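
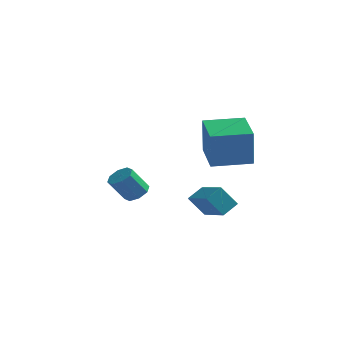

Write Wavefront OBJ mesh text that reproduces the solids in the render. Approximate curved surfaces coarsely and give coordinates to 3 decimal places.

v -1.588 3.824 -1.448
v -1.036 4.076 -1.043
v -1.7 3.508 0.214
v -2.252 3.256 -0.192
v -1.45 4.447 -1.094
v -2.114 3.879 0.162
v -1.945 4.453 -1.353
v -2.609 3.886 -0.096
v -2.231 4.091 -1.667
v -2.895 3.523 -0.411
v -2.14 3.572 -1.854
v -2.804 3.004 -0.597
v -1.726 3.201 -1.802
v -2.39 2.633 -0.546
v -1.231 3.194 -1.544
v -1.895 2.627 -0.287
v -0.945 3.557 -1.229
v -1.609 2.989 0.027
v 3.38 -0.183 0.361
v 3.823 0.573 0.864
v 2.064 0.996 -0.252
v 2.507 1.752 0.251
v 4.113 0.088 -0.691
v 4.556 0.844 -0.188
v 2.797 1.267 -1.304
v 3.24 2.023 -0.801
v 3.172 0.983 1.959
v 3.237 0.691 3.956
v 2.16 2.822 2.26
v 2.225 2.53 4.258
v 4.955 1.95 2.042
v 5.02 1.658 4.04
v 3.943 3.789 2.344
v 4.008 3.497 4.341
f 2 1 5
f 2 5 3
f 3 5 6
f 3 6 4
f 5 1 7
f 5 7 6
f 6 7 8
f 6 8 4
f 7 1 9
f 7 9 8
f 8 9 10
f 8 10 4
f 9 1 11
f 9 11 10
f 10 11 12
f 10 12 4
f 11 1 13
f 11 13 12
f 12 13 14
f 12 14 4
f 13 1 15
f 13 15 14
f 14 15 16
f 14 16 4
f 15 1 17
f 15 17 16
f 16 17 18
f 16 18 4
f 17 1 2
f 17 2 18
f 18 2 3
f 18 3 4
f 20 22 19
f 23 20 19
f 19 22 21
f 21 23 19
f 20 26 22
f 24 20 23
f 24 26 20
f 22 26 21
f 25 23 21
f 21 26 25
f 25 24 23
f 26 24 25
f 28 30 27
f 31 28 27
f 27 30 29
f 29 31 27
f 28 34 30
f 32 28 31
f 32 34 28
f 30 34 29
f 33 31 29
f 29 34 33
f 33 32 31
f 34 32 33



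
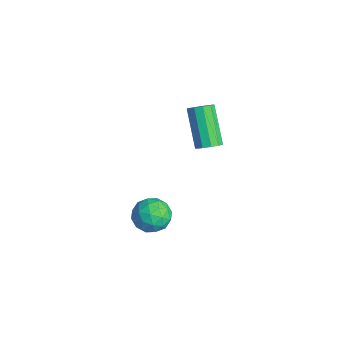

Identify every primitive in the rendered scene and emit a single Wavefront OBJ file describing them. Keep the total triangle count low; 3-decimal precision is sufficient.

v 1.638 -0.318 1.273
v 2.318 -0.103 1.698
v 1.942 -1.617 1.442
v 2.622 -1.402 1.867
v 1.87 -1.27 2.193
v 1.681 -0.468 2.089
v 2.579 -1.252 1.051
v 2.39 -0.45 0.947
v 2.899 -0.681 1.562
v 2.461 -0.692 2.267
v 1.799 -1.028 0.873
v 1.361 -1.039 1.578
v 1.951 -0.097 1.471
v 2.309 -1.623 1.669
v 1.866 -1.546 1.861
v 2.266 -1.419 2.111
v 1.577 -0.311 1.7
v 1.977 -0.185 1.95
v 1.713 -0.87 2.241
v 2.283 -1.535 1.19
v 2.683 -1.409 1.44
v 1.994 -0.301 1.029
v 2.394 -0.174 1.279
v 2.547 -0.85 0.899
v 2.693 -0.31 1.64
v 2.872 -1.073 1.74
v 2.846 -0.985 1.26
v 2.735 -0.514 1.199
v 2.435 -0.316 2.055
v 2.614 -1.079 2.155
v 2.172 -1.002 2.346
v 2.061 -0.53 2.285
v 2.777 -0.656 1.975
v 1.646 -0.641 0.985
v 1.825 -1.404 1.085
v 2.199 -1.19 0.855
v 2.088 -0.718 0.794
v 1.388 -0.647 1.4
v 1.567 -1.41 1.5
v 1.525 -1.206 1.941
v 1.414 -0.735 1.88
v 1.483 -1.064 1.165
v -1.999 3.064 0.913
v -1.57 2.996 1.297
v -2.872 3.107 2.771
v -3.301 3.176 2.387
v -1.609 3.347 1.236
v -2.911 3.458 2.71
v -1.797 3.59 1.052
v -3.099 3.701 2.526
v -2.062 3.633 0.814
v -3.364 3.744 2.289
v -2.303 3.458 0.615
v -3.605 3.569 2.089
v -2.428 3.133 0.529
v -3.73 3.244 2.003
v -2.389 2.782 0.59
v -3.691 2.893 2.064
v -2.201 2.539 0.774
v -3.503 2.65 2.248
v -1.936 2.496 1.011
v -3.238 2.607 2.486
v -1.695 2.671 1.211
v -2.997 2.782 2.685
f 1 38 17
f 38 12 41
f 17 41 6
f 38 41 17
f 1 17 13
f 17 6 18
f 13 18 2
f 17 18 13
f 1 13 22
f 13 2 23
f 22 23 8
f 13 23 22
f 1 22 34
f 22 8 37
f 34 37 11
f 22 37 34
f 1 34 38
f 34 11 42
f 38 42 12
f 34 42 38
f 2 18 29
f 18 6 32
f 29 32 10
f 18 32 29
f 6 41 19
f 41 12 40
f 19 40 5
f 41 40 19
f 12 42 39
f 42 11 35
f 39 35 3
f 42 35 39
f 11 37 36
f 37 8 24
f 36 24 7
f 37 24 36
f 8 23 28
f 23 2 25
f 28 25 9
f 23 25 28
f 4 30 16
f 30 10 31
f 16 31 5
f 30 31 16
f 4 16 14
f 16 5 15
f 14 15 3
f 16 15 14
f 4 14 21
f 14 3 20
f 21 20 7
f 14 20 21
f 4 21 26
f 21 7 27
f 26 27 9
f 21 27 26
f 4 26 30
f 26 9 33
f 30 33 10
f 26 33 30
f 5 31 19
f 31 10 32
f 19 32 6
f 31 32 19
f 3 15 39
f 15 5 40
f 39 40 12
f 15 40 39
f 7 20 36
f 20 3 35
f 36 35 11
f 20 35 36
f 9 27 28
f 27 7 24
f 28 24 8
f 27 24 28
f 10 33 29
f 33 9 25
f 29 25 2
f 33 25 29
f 44 43 47
f 44 47 45
f 45 47 48
f 45 48 46
f 47 43 49
f 47 49 48
f 48 49 50
f 48 50 46
f 49 43 51
f 49 51 50
f 50 51 52
f 50 52 46
f 51 43 53
f 51 53 52
f 52 53 54
f 52 54 46
f 53 43 55
f 53 55 54
f 54 55 56
f 54 56 46
f 55 43 57
f 55 57 56
f 56 57 58
f 56 58 46
f 57 43 59
f 57 59 58
f 58 59 60
f 58 60 46
f 59 43 61
f 59 61 60
f 60 61 62
f 60 62 46
f 61 43 63
f 61 63 62
f 62 63 64
f 62 64 46
f 63 43 44
f 63 44 64
f 64 44 45
f 64 45 46



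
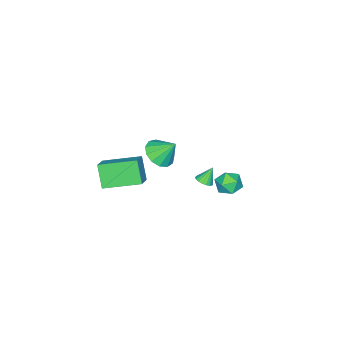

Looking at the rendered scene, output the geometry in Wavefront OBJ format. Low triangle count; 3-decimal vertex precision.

v 0.848 3.798 1.748
v 1.266 3.7 2.422
v 1.054 2.56 1.438
v 1.472 2.462 2.112
v 0.683 2.579 2.145
v 0.555 3.344 2.337
v 1.765 2.916 1.523
v 1.637 3.681 1.715
v 1.833 3.154 2.283
v 1.164 2.946 2.667
v 1.156 3.314 1.193
v 0.487 3.106 1.577
v 1.356 -1.028 2.386
v 1.796 -1.625 2.963
v 1.144 -0.172 3.434
v 2.169 -1.3 2.773
v 2.283 -0.888 2.46
v 2.103 -0.521 2.123
v 1.686 -0.315 1.87
v 1.165 -0.335 1.781
v 0.704 -0.575 1.883
v 0.45 -0.959 2.146
v 0.484 -1.365 2.484
v 0.795 -1.664 2.791
v 1.284 -1.761 2.97
v 0.005 -3.172 0.069
v 1.074 -2.696 0.743
v 0.515 -2.506 -1.21
v 1.583 -2.03 -0.537
v 1.117 -4.97 -0.423
v 2.185 -4.494 0.25
v 1.626 -4.304 -1.703
v 2.695 -3.828 -1.029
v -1.176 0.049 -1.246
v -0.721 0.229 -1.042
v -1.664 0.271 -0.354
v -0.814 0.421 -1.141
v -0.979 0.54 -1.261
v -1.183 0.562 -1.378
v -1.385 0.482 -1.468
v -1.546 0.316 -1.515
v -1.634 0.097 -1.508
v -1.631 -0.131 -1.449
v -1.538 -0.324 -1.35
v -1.373 -0.443 -1.23
v -1.169 -0.465 -1.114
v -0.967 -0.385 -1.023
v -0.806 -0.219 -0.976
v -0.718 0 -0.983
f 1 12 6
f 1 6 2
f 1 2 8
f 1 8 11
f 1 11 12
f 2 6 10
f 6 12 5
f 12 11 3
f 11 8 7
f 8 2 9
f 4 10 5
f 4 5 3
f 4 3 7
f 4 7 9
f 4 9 10
f 5 10 6
f 3 5 12
f 7 3 11
f 9 7 8
f 10 9 2
f 14 13 16
f 14 16 15
f 16 13 17
f 16 17 15
f 17 13 18
f 17 18 15
f 18 13 19
f 18 19 15
f 19 13 20
f 19 20 15
f 20 13 21
f 20 21 15
f 21 13 22
f 21 22 15
f 22 13 23
f 22 23 15
f 23 13 24
f 23 24 15
f 24 13 25
f 24 25 15
f 25 13 14
f 25 14 15
f 27 29 26
f 30 27 26
f 26 29 28
f 28 30 26
f 27 33 29
f 31 27 30
f 31 33 27
f 29 33 28
f 32 30 28
f 28 33 32
f 32 31 30
f 33 31 32
f 35 34 37
f 35 37 36
f 37 34 38
f 37 38 36
f 38 34 39
f 38 39 36
f 39 34 40
f 39 40 36
f 40 34 41
f 40 41 36
f 41 34 42
f 41 42 36
f 42 34 43
f 42 43 36
f 43 34 44
f 43 44 36
f 44 34 45
f 44 45 36
f 45 34 46
f 45 46 36
f 46 34 47
f 46 47 36
f 47 34 48
f 47 48 36
f 48 34 49
f 48 49 36
f 49 34 35
f 49 35 36



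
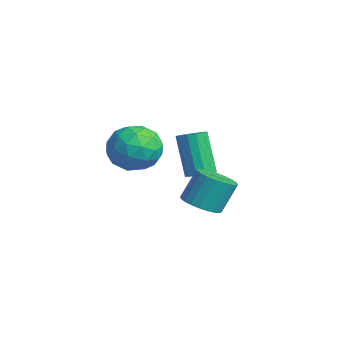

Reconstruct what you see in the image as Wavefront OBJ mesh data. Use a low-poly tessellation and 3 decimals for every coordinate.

v -2.041 4.023 -2.734
v -1.494 4.312 -2.475
v -2.373 4.245 -0.547
v -2.919 3.957 -0.806
v -1.702 4.575 -2.561
v -2.581 4.508 -0.633
v -2.001 4.691 -2.693
v -2.88 4.624 -0.765
v -2.311 4.628 -2.836
v -3.189 4.561 -0.908
v -2.548 4.403 -2.952
v -3.427 4.336 -1.024
v -2.649 4.076 -3.01
v -3.528 4.009 -1.081
v -2.587 3.735 -2.993
v -3.466 3.668 -1.065
v -2.379 3.472 -2.907
v -3.258 3.405 -0.979
v -2.08 3.356 -2.775
v -2.959 3.289 -0.847
v -1.771 3.419 -2.632
v -2.649 3.352 -0.704
v -1.533 3.644 -2.516
v -2.412 3.577 -0.588
v -1.432 3.971 -2.459
v -2.311 3.904 -0.53
v -3.128 2.748 -1.127
v -2.06 2.1 -1.058
v -4.14 1.04 -1.522
v -3.072 0.392 -1.453
v -3.562 0.901 -0.421
v -2.937 1.957 -0.177
v -3.263 1.183 -2.403
v -2.638 2.239 -2.159
v -2.144 1.132 -1.847
v -2.329 0.958 -0.622
v -3.871 2.182 -1.958
v -4.056 2.008 -0.733
v -2.505 2.574 -1.057
v -3.695 0.566 -1.523
v -3.983 0.866 -0.916
v -3.355 0.484 -0.875
v -3.02 2.49 -0.539
v -2.393 2.109 -0.499
v -3.276 1.404 -0.125
v -3.807 1.031 -2.081
v -3.18 0.65 -2.041
v -2.845 2.656 -1.705
v -2.217 2.274 -1.664
v -2.924 1.736 -2.455
v -1.927 1.624 -1.481
v -2.522 0.62 -1.713
v -2.634 1.085 -2.272
v -2.266 1.706 -2.128
v -2.035 1.522 -0.761
v -2.63 0.518 -0.993
v -2.918 0.817 -0.386
v -2.551 1.438 -0.243
v -2.085 0.953 -1.225
v -3.57 2.622 -1.587
v -4.165 1.618 -1.819
v -3.649 1.702 -2.337
v -3.282 2.323 -2.194
v -3.678 2.52 -0.867
v -4.273 1.516 -1.099
v -3.934 1.434 -0.452
v -3.566 2.055 -0.308
v -4.115 2.187 -1.355
v 1.468 2.616 -2.521
v 1.986 2.01 -2.172
v 1.91 2.719 -0.83
v 1.392 3.324 -1.179
v 2.214 2.238 -2.279
v 2.137 2.947 -0.937
v 2.328 2.524 -2.424
v 2.251 3.232 -1.081
v 2.311 2.823 -2.583
v 2.234 3.532 -1.24
v 2.166 3.091 -2.732
v 2.089 3.8 -1.39
v 1.915 3.286 -2.85
v 1.838 3.995 -1.507
v 1.595 3.38 -2.917
v 1.519 4.088 -1.575
v 1.257 3.357 -2.925
v 1.18 4.066 -1.582
v 0.95 3.221 -2.87
v 0.874 3.93 -1.528
v 0.723 2.993 -2.763
v 0.646 3.702 -1.421
v 0.609 2.708 -2.619
v 0.532 3.416 -1.276
v 0.626 2.408 -2.46
v 0.549 3.117 -1.117
v 0.771 2.14 -2.31
v 0.694 2.849 -0.968
v 1.022 1.945 -2.193
v 0.945 2.654 -0.85
v 1.341 1.852 -2.125
v 1.265 2.56 -0.783
v 1.68 1.874 -2.118
v 1.603 2.583 -0.775
f 2 1 5
f 2 5 3
f 3 5 6
f 3 6 4
f 5 1 7
f 5 7 6
f 6 7 8
f 6 8 4
f 7 1 9
f 7 9 8
f 8 9 10
f 8 10 4
f 9 1 11
f 9 11 10
f 10 11 12
f 10 12 4
f 11 1 13
f 11 13 12
f 12 13 14
f 12 14 4
f 13 1 15
f 13 15 14
f 14 15 16
f 14 16 4
f 15 1 17
f 15 17 16
f 16 17 18
f 16 18 4
f 17 1 19
f 17 19 18
f 18 19 20
f 18 20 4
f 19 1 21
f 19 21 20
f 20 21 22
f 20 22 4
f 21 1 23
f 21 23 22
f 22 23 24
f 22 24 4
f 23 1 25
f 23 25 24
f 24 25 26
f 24 26 4
f 25 1 2
f 25 2 26
f 26 2 3
f 26 3 4
f 27 64 43
f 64 38 67
f 43 67 32
f 64 67 43
f 27 43 39
f 43 32 44
f 39 44 28
f 43 44 39
f 27 39 48
f 39 28 49
f 48 49 34
f 39 49 48
f 27 48 60
f 48 34 63
f 60 63 37
f 48 63 60
f 27 60 64
f 60 37 68
f 64 68 38
f 60 68 64
f 28 44 55
f 44 32 58
f 55 58 36
f 44 58 55
f 32 67 45
f 67 38 66
f 45 66 31
f 67 66 45
f 38 68 65
f 68 37 61
f 65 61 29
f 68 61 65
f 37 63 62
f 63 34 50
f 62 50 33
f 63 50 62
f 34 49 54
f 49 28 51
f 54 51 35
f 49 51 54
f 30 56 42
f 56 36 57
f 42 57 31
f 56 57 42
f 30 42 40
f 42 31 41
f 40 41 29
f 42 41 40
f 30 40 47
f 40 29 46
f 47 46 33
f 40 46 47
f 30 47 52
f 47 33 53
f 52 53 35
f 47 53 52
f 30 52 56
f 52 35 59
f 56 59 36
f 52 59 56
f 31 57 45
f 57 36 58
f 45 58 32
f 57 58 45
f 29 41 65
f 41 31 66
f 65 66 38
f 41 66 65
f 33 46 62
f 46 29 61
f 62 61 37
f 46 61 62
f 35 53 54
f 53 33 50
f 54 50 34
f 53 50 54
f 36 59 55
f 59 35 51
f 55 51 28
f 59 51 55
f 70 69 73
f 70 73 71
f 71 73 74
f 71 74 72
f 73 69 75
f 73 75 74
f 74 75 76
f 74 76 72
f 75 69 77
f 75 77 76
f 76 77 78
f 76 78 72
f 77 69 79
f 77 79 78
f 78 79 80
f 78 80 72
f 79 69 81
f 79 81 80
f 80 81 82
f 80 82 72
f 81 69 83
f 81 83 82
f 82 83 84
f 82 84 72
f 83 69 85
f 83 85 84
f 84 85 86
f 84 86 72
f 85 69 87
f 85 87 86
f 86 87 88
f 86 88 72
f 87 69 89
f 87 89 88
f 88 89 90
f 88 90 72
f 89 69 91
f 89 91 90
f 90 91 92
f 90 92 72
f 91 69 93
f 91 93 92
f 92 93 94
f 92 94 72
f 93 69 95
f 93 95 94
f 94 95 96
f 94 96 72
f 95 69 97
f 95 97 96
f 96 97 98
f 96 98 72
f 97 69 99
f 97 99 98
f 98 99 100
f 98 100 72
f 99 69 101
f 99 101 100
f 100 101 102
f 100 102 72
f 101 69 70
f 101 70 102
f 102 70 71
f 102 71 72



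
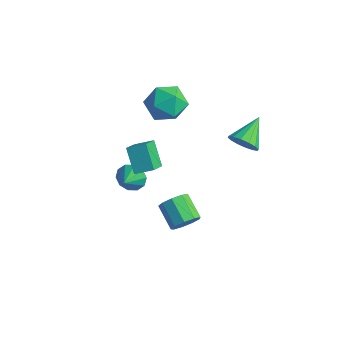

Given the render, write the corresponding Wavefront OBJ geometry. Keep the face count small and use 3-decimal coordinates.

v -3.544 3.649 0.6
v -2.764 2.784 0.885
v -4.036 2.676 -1.005
v -3.256 1.811 -0.72
v -4.246 1.966 -0.062
v -3.942 2.567 0.93
v -2.858 2.893 -1.05
v -2.554 3.494 -0.058
v -2.34 2.317 -0.135
v -3.198 1.744 0.476
v -3.602 3.716 -0.596
v -4.46 3.143 0.015
v -2.993 -0.024 -4.049
v -2.642 0.447 -3.477
v -2.587 -0.836 -3.631
v -3.098 0.307 -3.306
v -3.514 0.04 -3.42
v -3.731 -0.251 -3.774
v -3.666 -0.455 -4.233
v -3.344 -0.494 -4.622
v -2.888 -0.354 -4.792
v -2.472 -0.088 -4.679
v -2.255 0.203 -4.325
v -2.32 0.407 -3.866
v 3.258 -2.17 -1.299
v 3.671 -2.026 -0.665
v 2.494 -1.725 0.032
v 2.082 -1.87 -0.601
v 3.615 -1.585 -0.948
v 2.439 -1.285 -0.251
v 3.393 -1.418 -1.395
v 2.217 -1.118 -0.698
v 3.107 -1.603 -1.797
v 1.931 -1.303 -1.1
v 2.892 -2.054 -1.966
v 1.716 -1.753 -1.269
v 2.849 -2.558 -1.822
v 1.672 -2.258 -1.125
v 2.996 -2.882 -1.434
v 1.82 -2.581 -0.736
v 3.267 -2.872 -0.982
v 2.09 -2.572 -0.285
v 3.533 -2.534 -0.678
v 2.357 -2.233 0.019
v 2.093 2.658 0.704
v 2.676 3.062 0.273
v 1.707 4.102 1.536
v 2.317 3.102 0.039
v 1.899 3.022 -0.017
v 1.532 2.845 0.121
v 1.316 2.618 0.414
v 1.307 2.402 0.786
v 1.51 2.254 1.135
v 1.868 2.215 1.369
v 2.286 2.295 1.424
v 2.653 2.472 1.287
v 2.869 2.699 0.993
v 2.878 2.915 0.622
v -1.743 -0.911 -2.158
v -2.73 -0.535 -1.038
v -2.33 0.156 -3.034
v -3.317 0.533 -1.913
v -1.063 -0.233 -1.787
v -2.05 0.144 -0.666
v -1.65 0.835 -2.662
v -2.637 1.211 -1.542
f 1 12 6
f 1 6 2
f 1 2 8
f 1 8 11
f 1 11 12
f 2 6 10
f 6 12 5
f 12 11 3
f 11 8 7
f 8 2 9
f 4 10 5
f 4 5 3
f 4 3 7
f 4 7 9
f 4 9 10
f 5 10 6
f 3 5 12
f 7 3 11
f 9 7 8
f 10 9 2
f 14 13 16
f 14 16 15
f 16 13 17
f 16 17 15
f 17 13 18
f 17 18 15
f 18 13 19
f 18 19 15
f 19 13 20
f 19 20 15
f 20 13 21
f 20 21 15
f 21 13 22
f 21 22 15
f 22 13 23
f 22 23 15
f 23 13 24
f 23 24 15
f 24 13 14
f 24 14 15
f 26 25 29
f 26 29 27
f 27 29 30
f 27 30 28
f 29 25 31
f 29 31 30
f 30 31 32
f 30 32 28
f 31 25 33
f 31 33 32
f 32 33 34
f 32 34 28
f 33 25 35
f 33 35 34
f 34 35 36
f 34 36 28
f 35 25 37
f 35 37 36
f 36 37 38
f 36 38 28
f 37 25 39
f 37 39 38
f 38 39 40
f 38 40 28
f 39 25 41
f 39 41 40
f 40 41 42
f 40 42 28
f 41 25 43
f 41 43 42
f 42 43 44
f 42 44 28
f 43 25 26
f 43 26 44
f 44 26 27
f 44 27 28
f 46 45 48
f 46 48 47
f 48 45 49
f 48 49 47
f 49 45 50
f 49 50 47
f 50 45 51
f 50 51 47
f 51 45 52
f 51 52 47
f 52 45 53
f 52 53 47
f 53 45 54
f 53 54 47
f 54 45 55
f 54 55 47
f 55 45 56
f 55 56 47
f 56 45 57
f 56 57 47
f 57 45 58
f 57 58 47
f 58 45 46
f 58 46 47
f 60 62 59
f 63 60 59
f 59 62 61
f 61 63 59
f 60 66 62
f 64 60 63
f 64 66 60
f 62 66 61
f 65 63 61
f 61 66 65
f 65 64 63
f 66 64 65



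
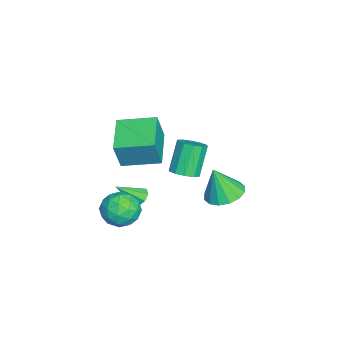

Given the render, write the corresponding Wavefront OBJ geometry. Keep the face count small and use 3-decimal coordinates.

v 3.821 -0.579 2.051
v 4.325 -0.062 2.252
v 3.444 0.216 3.75
v 2.939 -0.301 3.549
v 3.989 0.151 2.014
v 3.107 0.429 3.512
v 3.588 0.085 1.791
v 2.707 0.363 3.289
v 3.276 -0.235 1.667
v 2.395 0.043 3.165
v 3.172 -0.686 1.69
v 2.291 -0.408 3.187
v 3.316 -1.096 1.85
v 2.435 -0.818 3.348
v 3.653 -1.309 2.088
v 2.771 -1.031 3.586
v 4.053 -1.243 2.311
v 3.172 -0.965 3.809
v 4.365 -0.923 2.435
v 3.484 -0.645 3.933
v 4.469 -0.472 2.413
v 3.588 -0.194 3.91
v -3.028 -4.463 -1.22
v -2.613 -4.761 0.454
v -3.085 -2.408 -0.839
v -2.669 -2.707 0.834
v -0.931 -4.313 -1.714
v -0.515 -4.612 -0.041
v -0.987 -2.259 -1.334
v -0.572 -2.557 0.34
v 2.591 -3.241 -1.255
v 3.267 -3.205 -2.087
v 3.773 -4.115 -0.333
v 4.449 -4.079 -1.165
v 4.209 -3.182 -0.63
v 3.479 -2.641 -1.2
v 3.561 -4.679 -1.22
v 2.831 -4.138 -1.79
v 3.867 -4.094 -2.066
v 4.267 -3.168 -1.701
v 2.773 -4.152 -0.719
v 3.173 -3.226 -0.354
v 2.825 -3.146 -1.752
v 4.215 -4.174 -0.668
v 4.074 -3.646 -0.353
v 4.471 -3.625 -0.843
v 2.95 -2.814 -1.23
v 3.347 -2.793 -1.719
v 3.901 -2.78 -0.863
v 3.693 -4.527 -0.701
v 4.09 -4.506 -1.19
v 2.569 -3.695 -1.577
v 2.966 -3.674 -2.067
v 3.139 -4.54 -1.557
v 3.575 -3.647 -2.228
v 4.27 -4.162 -1.687
v 3.748 -4.514 -1.719
v 3.319 -4.196 -2.054
v 3.81 -3.103 -2.014
v 4.505 -3.617 -1.472
v 4.364 -3.09 -1.157
v 3.935 -2.772 -1.492
v 4.163 -3.626 -2.001
v 2.535 -3.703 -0.948
v 3.23 -4.217 -0.406
v 3.105 -4.548 -0.928
v 2.676 -4.23 -1.263
v 2.77 -3.158 -0.733
v 3.465 -3.673 -0.192
v 3.721 -3.124 -0.366
v 3.292 -2.806 -0.701
v 2.877 -3.694 -0.419
v 1.215 1.085 -1.445
v 2.208 1.443 -1.357
v 1.265 0.515 0.305
v 1.891 1.866 -1.21
v 1.393 2.08 -1.126
v 0.847 2.027 -1.127
v 0.399 1.721 -1.214
v 0.17 1.245 -1.362
v 0.221 0.726 -1.532
v 0.538 0.303 -1.679
v 1.036 0.089 -1.763
v 1.582 0.142 -1.762
v 2.03 0.448 -1.675
v 2.259 0.924 -1.527
v -0.596 -3.295 -3.779
v -0.056 -3.287 -3.99
v -0.164 -4.485 -2.721
v -0.111 -3.005 -3.651
v -0.45 -2.893 -3.388
v -0.875 -3.017 -3.353
v -1.136 -3.304 -3.569
v -1.082 -3.586 -3.907
v -0.743 -3.697 -4.171
v -0.318 -3.573 -4.205
f 2 1 5
f 2 5 3
f 3 5 6
f 3 6 4
f 5 1 7
f 5 7 6
f 6 7 8
f 6 8 4
f 7 1 9
f 7 9 8
f 8 9 10
f 8 10 4
f 9 1 11
f 9 11 10
f 10 11 12
f 10 12 4
f 11 1 13
f 11 13 12
f 12 13 14
f 12 14 4
f 13 1 15
f 13 15 14
f 14 15 16
f 14 16 4
f 15 1 17
f 15 17 16
f 16 17 18
f 16 18 4
f 17 1 19
f 17 19 18
f 18 19 20
f 18 20 4
f 19 1 21
f 19 21 20
f 20 21 22
f 20 22 4
f 21 1 2
f 21 2 22
f 22 2 3
f 22 3 4
f 24 26 23
f 27 24 23
f 23 26 25
f 25 27 23
f 24 30 26
f 28 24 27
f 28 30 24
f 26 30 25
f 29 27 25
f 25 30 29
f 29 28 27
f 30 28 29
f 31 68 47
f 68 42 71
f 47 71 36
f 68 71 47
f 31 47 43
f 47 36 48
f 43 48 32
f 47 48 43
f 31 43 52
f 43 32 53
f 52 53 38
f 43 53 52
f 31 52 64
f 52 38 67
f 64 67 41
f 52 67 64
f 31 64 68
f 64 41 72
f 68 72 42
f 64 72 68
f 32 48 59
f 48 36 62
f 59 62 40
f 48 62 59
f 36 71 49
f 71 42 70
f 49 70 35
f 71 70 49
f 42 72 69
f 72 41 65
f 69 65 33
f 72 65 69
f 41 67 66
f 67 38 54
f 66 54 37
f 67 54 66
f 38 53 58
f 53 32 55
f 58 55 39
f 53 55 58
f 34 60 46
f 60 40 61
f 46 61 35
f 60 61 46
f 34 46 44
f 46 35 45
f 44 45 33
f 46 45 44
f 34 44 51
f 44 33 50
f 51 50 37
f 44 50 51
f 34 51 56
f 51 37 57
f 56 57 39
f 51 57 56
f 34 56 60
f 56 39 63
f 60 63 40
f 56 63 60
f 35 61 49
f 61 40 62
f 49 62 36
f 61 62 49
f 33 45 69
f 45 35 70
f 69 70 42
f 45 70 69
f 37 50 66
f 50 33 65
f 66 65 41
f 50 65 66
f 39 57 58
f 57 37 54
f 58 54 38
f 57 54 58
f 40 63 59
f 63 39 55
f 59 55 32
f 63 55 59
f 74 73 76
f 74 76 75
f 76 73 77
f 76 77 75
f 77 73 78
f 77 78 75
f 78 73 79
f 78 79 75
f 79 73 80
f 79 80 75
f 80 73 81
f 80 81 75
f 81 73 82
f 81 82 75
f 82 73 83
f 82 83 75
f 83 73 84
f 83 84 75
f 84 73 85
f 84 85 75
f 85 73 86
f 85 86 75
f 86 73 74
f 86 74 75
f 88 87 90
f 88 90 89
f 90 87 91
f 90 91 89
f 91 87 92
f 91 92 89
f 92 87 93
f 92 93 89
f 93 87 94
f 93 94 89
f 94 87 95
f 94 95 89
f 95 87 96
f 95 96 89
f 96 87 88
f 96 88 89



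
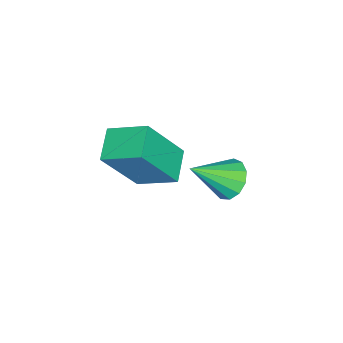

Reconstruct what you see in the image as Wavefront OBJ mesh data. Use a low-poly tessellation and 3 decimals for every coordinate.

v -4.446 -2.637 0.72
v -4.44 -1.347 1.313
v -3.372 -2.458 0.32
v -3.366 -1.168 0.913
v -3.634 -3.472 2.527
v -3.628 -2.182 3.12
v -2.56 -3.293 2.127
v -2.554 -2.003 2.72
v -1.988 0.835 3.269
v -1.495 0.737 2.796
v -1.232 -0.095 4.251
v -1.386 1.046 3.005
v -1.469 1.288 3.298
v -1.716 1.387 3.581
v -2.05 1.31 3.765
v -2.364 1.082 3.792
v -2.559 0.776 3.652
v -2.572 0.488 3.39
v -2.4 0.311 3.09
v -2.097 0.3 2.847
v -1.76 0.459 2.737
f 2 4 1
f 5 2 1
f 1 4 3
f 3 5 1
f 2 8 4
f 6 2 5
f 6 8 2
f 4 8 3
f 7 5 3
f 3 8 7
f 7 6 5
f 8 6 7
f 10 9 12
f 10 12 11
f 12 9 13
f 12 13 11
f 13 9 14
f 13 14 11
f 14 9 15
f 14 15 11
f 15 9 16
f 15 16 11
f 16 9 17
f 16 17 11
f 17 9 18
f 17 18 11
f 18 9 19
f 18 19 11
f 19 9 20
f 19 20 11
f 20 9 21
f 20 21 11
f 21 9 10
f 21 10 11



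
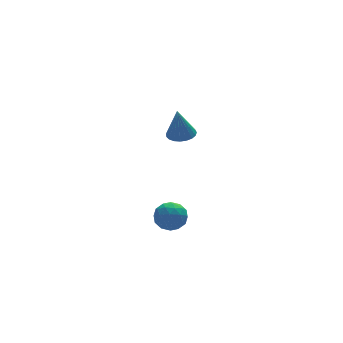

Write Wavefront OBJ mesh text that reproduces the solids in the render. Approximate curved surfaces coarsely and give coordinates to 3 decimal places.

v 2.16 2.761 2.98
v 2.78 3.09 3.089
v 1.92 2.679 4.6
v 2.593 3.317 3.073
v 2.33 3.448 3.04
v 2.038 3.461 2.998
v 1.767 3.352 2.952
v 1.565 3.142 2.911
v 1.465 2.865 2.882
v 1.485 2.571 2.87
v 1.622 2.31 2.877
v 1.853 2.126 2.902
v 2.136 2.053 2.94
v 2.424 2.102 2.985
v 2.666 2.265 3.03
v 2.82 2.514 3.065
v 2.861 2.806 3.086
v -1.046 -2.517 1.897
v -0.285 -2.656 1.746
v -1.235 -3.764 2.094
v -0.474 -3.903 1.943
v -0.682 -3.518 2.599
v -0.565 -2.748 2.478
v -0.955 -3.672 1.362
v -0.838 -2.902 1.241
v -0.228 -3.37 1.416
v -0.06 -3.275 2.18
v -1.46 -3.145 1.66
v -1.292 -3.05 2.424
v -0.649 -2.477 1.804
v -0.871 -3.943 2.036
v -0.994 -3.716 2.421
v -0.546 -3.798 2.333
v -0.814 -2.531 2.234
v -0.366 -2.613 2.146
v -0.6 -3.119 2.647
v -1.154 -3.807 1.694
v -0.706 -3.889 1.606
v -0.974 -2.622 1.507
v -0.526 -2.704 1.419
v -0.92 -3.301 1.193
v -0.168 -2.979 1.522
v -0.279 -3.712 1.637
v -0.562 -3.576 1.296
v -0.493 -3.123 1.224
v -0.069 -2.923 1.971
v -0.18 -3.656 2.087
v -0.303 -3.429 2.472
v -0.234 -2.977 2.401
v -0.036 -3.343 1.777
v -1.34 -2.764 1.753
v -1.451 -3.497 1.869
v -1.286 -3.443 1.439
v -1.217 -2.991 1.368
v -1.241 -2.708 2.203
v -1.352 -3.441 2.318
v -1.027 -3.297 2.616
v -0.958 -2.844 2.544
v -1.484 -3.077 2.063
f 2 1 4
f 2 4 3
f 4 1 5
f 4 5 3
f 5 1 6
f 5 6 3
f 6 1 7
f 6 7 3
f 7 1 8
f 7 8 3
f 8 1 9
f 8 9 3
f 9 1 10
f 9 10 3
f 10 1 11
f 10 11 3
f 11 1 12
f 11 12 3
f 12 1 13
f 12 13 3
f 13 1 14
f 13 14 3
f 14 1 15
f 14 15 3
f 15 1 16
f 15 16 3
f 16 1 17
f 16 17 3
f 17 1 2
f 17 2 3
f 18 55 34
f 55 29 58
f 34 58 23
f 55 58 34
f 18 34 30
f 34 23 35
f 30 35 19
f 34 35 30
f 18 30 39
f 30 19 40
f 39 40 25
f 30 40 39
f 18 39 51
f 39 25 54
f 51 54 28
f 39 54 51
f 18 51 55
f 51 28 59
f 55 59 29
f 51 59 55
f 19 35 46
f 35 23 49
f 46 49 27
f 35 49 46
f 23 58 36
f 58 29 57
f 36 57 22
f 58 57 36
f 29 59 56
f 59 28 52
f 56 52 20
f 59 52 56
f 28 54 53
f 54 25 41
f 53 41 24
f 54 41 53
f 25 40 45
f 40 19 42
f 45 42 26
f 40 42 45
f 21 47 33
f 47 27 48
f 33 48 22
f 47 48 33
f 21 33 31
f 33 22 32
f 31 32 20
f 33 32 31
f 21 31 38
f 31 20 37
f 38 37 24
f 31 37 38
f 21 38 43
f 38 24 44
f 43 44 26
f 38 44 43
f 21 43 47
f 43 26 50
f 47 50 27
f 43 50 47
f 22 48 36
f 48 27 49
f 36 49 23
f 48 49 36
f 20 32 56
f 32 22 57
f 56 57 29
f 32 57 56
f 24 37 53
f 37 20 52
f 53 52 28
f 37 52 53
f 26 44 45
f 44 24 41
f 45 41 25
f 44 41 45
f 27 50 46
f 50 26 42
f 46 42 19
f 50 42 46



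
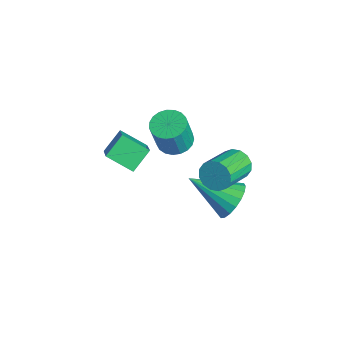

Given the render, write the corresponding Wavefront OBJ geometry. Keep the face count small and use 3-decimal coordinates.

v -3.441 -1.5 2.014
v -2.311 -1.756 2.951
v -3.83 -0.717 2.698
v -2.7 -0.972 3.635
v -2.76 -0.648 1.425
v -1.63 -0.903 2.362
v -3.149 0.136 2.109
v -2.019 -0.12 3.046
v 0.069 2.511 3.42
v 0.46 2.524 2.888
v 1.422 1.341 3.569
v 1.031 1.329 4.1
v 0.593 2.755 3.102
v 1.556 1.572 3.782
v 0.586 2.921 3.4
v 1.548 1.738 4.081
v 0.44 2.977 3.704
v 1.403 1.794 4.385
v 0.195 2.908 3.932
v 1.157 1.726 4.612
v -0.084 2.733 4.022
v 0.878 1.551 4.703
v -0.322 2.499 3.951
v 0.64 1.316 4.632
v -0.456 2.268 3.738
v 0.507 1.085 4.418
v -0.448 2.102 3.439
v 0.514 0.919 4.12
v -0.303 2.046 3.135
v 0.66 0.863 3.816
v -0.057 2.114 2.908
v 0.905 0.932 3.588
v 0.222 2.289 2.817
v 1.184 1.107 3.498
v -0.582 2.673 0.254
v -0.016 2.803 0.915
v -1.478 1.227 1.306
v -0.308 3.047 1.002
v -0.656 3.218 0.942
v -0.988 3.281 0.745
v -1.241 3.223 0.451
v -1.363 3.057 0.118
v -1.33 2.815 -0.188
v -1.149 2.544 -0.406
v -0.856 2.3 -0.494
v -0.509 2.129 -0.433
v -0.176 2.066 -0.236
v 0.076 2.123 0.058
v 0.198 2.29 0.391
v 0.165 2.532 0.697
v -4 1.554 1.073
v -3.301 1.821 1.024
v -3.061 1.453 2.458
v -3.76 1.186 2.507
v -3.461 2.073 1.115
v -3.22 1.705 2.55
v -3.713 2.235 1.199
v -3.473 1.868 2.634
v -4.016 2.279 1.261
v -3.775 1.912 2.696
v -4.315 2.198 1.291
v -4.075 1.831 2.725
v -4.561 2.006 1.283
v -4.32 1.638 2.717
v -4.709 1.735 1.238
v -4.469 1.368 2.672
v -4.735 1.433 1.165
v -4.494 1.066 2.599
v -4.633 1.152 1.076
v -4.393 0.784 2.51
v -4.423 0.94 0.986
v -4.182 0.573 2.421
v -4.139 0.834 0.912
v -3.899 0.467 2.346
v -3.831 0.853 0.865
v -3.591 0.486 2.299
v -3.553 0.993 0.854
v -3.312 0.626 2.289
v -3.351 1.23 0.881
v -3.111 0.862 2.316
v -3.262 1.523 0.941
v -3.022 1.155 2.376
f 2 4 1
f 5 2 1
f 1 4 3
f 3 5 1
f 2 8 4
f 6 2 5
f 6 8 2
f 4 8 3
f 7 5 3
f 3 8 7
f 7 6 5
f 8 6 7
f 10 9 13
f 10 13 11
f 11 13 14
f 11 14 12
f 13 9 15
f 13 15 14
f 14 15 16
f 14 16 12
f 15 9 17
f 15 17 16
f 16 17 18
f 16 18 12
f 17 9 19
f 17 19 18
f 18 19 20
f 18 20 12
f 19 9 21
f 19 21 20
f 20 21 22
f 20 22 12
f 21 9 23
f 21 23 22
f 22 23 24
f 22 24 12
f 23 9 25
f 23 25 24
f 24 25 26
f 24 26 12
f 25 9 27
f 25 27 26
f 26 27 28
f 26 28 12
f 27 9 29
f 27 29 28
f 28 29 30
f 28 30 12
f 29 9 31
f 29 31 30
f 30 31 32
f 30 32 12
f 31 9 33
f 31 33 32
f 32 33 34
f 32 34 12
f 33 9 10
f 33 10 34
f 34 10 11
f 34 11 12
f 36 35 38
f 36 38 37
f 38 35 39
f 38 39 37
f 39 35 40
f 39 40 37
f 40 35 41
f 40 41 37
f 41 35 42
f 41 42 37
f 42 35 43
f 42 43 37
f 43 35 44
f 43 44 37
f 44 35 45
f 44 45 37
f 45 35 46
f 45 46 37
f 46 35 47
f 46 47 37
f 47 35 48
f 47 48 37
f 48 35 49
f 48 49 37
f 49 35 50
f 49 50 37
f 50 35 36
f 50 36 37
f 52 51 55
f 52 55 53
f 53 55 56
f 53 56 54
f 55 51 57
f 55 57 56
f 56 57 58
f 56 58 54
f 57 51 59
f 57 59 58
f 58 59 60
f 58 60 54
f 59 51 61
f 59 61 60
f 60 61 62
f 60 62 54
f 61 51 63
f 61 63 62
f 62 63 64
f 62 64 54
f 63 51 65
f 63 65 64
f 64 65 66
f 64 66 54
f 65 51 67
f 65 67 66
f 66 67 68
f 66 68 54
f 67 51 69
f 67 69 68
f 68 69 70
f 68 70 54
f 69 51 71
f 69 71 70
f 70 71 72
f 70 72 54
f 71 51 73
f 71 73 72
f 72 73 74
f 72 74 54
f 73 51 75
f 73 75 74
f 74 75 76
f 74 76 54
f 75 51 77
f 75 77 76
f 76 77 78
f 76 78 54
f 77 51 79
f 77 79 78
f 78 79 80
f 78 80 54
f 79 51 81
f 79 81 80
f 80 81 82
f 80 82 54
f 81 51 52
f 81 52 82
f 82 52 53
f 82 53 54



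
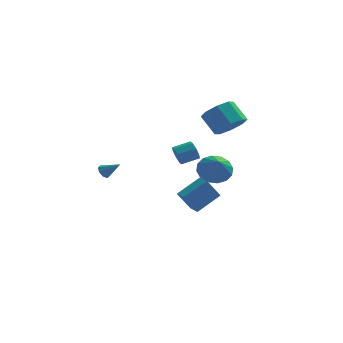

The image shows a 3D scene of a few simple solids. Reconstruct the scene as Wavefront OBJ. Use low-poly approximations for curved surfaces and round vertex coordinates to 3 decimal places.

v 1.324 -1.126 1.686
v 1.615 -1.402 1.149
v 2.627 -1.01 1.497
v 2.336 -0.734 2.034
v 1.459 -0.921 1.063
v 2.471 -0.53 1.41
v 1.224 -0.56 1.341
v 2.236 -0.169 1.689
v 1.047 -0.531 1.822
v 2.06 -0.139 2.169
v 1.033 -0.85 2.223
v 2.045 -0.458 2.571
v 1.189 -1.33 2.31
v 2.201 -0.939 2.657
v 1.424 -1.691 2.031
v 2.436 -1.3 2.379
v 1.6 -1.721 1.551
v 2.613 -1.329 1.898
v 2.235 2.629 -4.539
v 1.452 2.236 -3.177
v 1.763 3.369 -4.598
v 0.979 2.976 -3.236
v 3.541 3.544 -3.524
v 2.757 3.151 -2.162
v 3.068 4.284 -3.583
v 2.285 3.891 -2.221
v -2.549 -3.52 1.311
v -2.241 -3.385 0.94
v -1.611 -3.74 2.009
v -2.339 -3.091 1.164
v -2.56 -3.047 1.474
v -2.774 -3.281 1.688
v -2.857 -3.655 1.681
v -2.759 -3.949 1.457
v -2.538 -3.993 1.147
v -2.324 -3.759 0.933
v 4.278 1.085 3.206
v 4.905 1.984 3.114
v 4.049 2.694 4.222
v 3.422 1.795 4.314
v 4.243 1.998 2.594
v 3.387 2.708 3.701
v 3.602 1.477 2.432
v 2.746 2.187 3.54
v 3.357 0.726 2.724
v 2.501 1.437 3.832
v 3.651 0.186 3.298
v 2.795 0.896 4.406
v 4.313 0.172 3.819
v 3.457 0.882 4.926
v 4.954 0.693 3.98
v 4.098 1.403 5.088
v 5.199 1.443 3.688
v 4.343 2.154 4.796
v 3.349 1.04 -0.263
v 4.365 0.956 -0.65
v 3.691 -0.22 0.903
v 4.396 1.343 -0.241
v 4.147 1.649 0.162
v 3.684 1.792 0.451
v 3.131 1.733 0.549
v 2.637 1.488 0.429
v 2.334 1.123 0.124
v 2.303 0.736 -0.285
v 2.552 0.43 -0.688
v 3.015 0.287 -0.978
v 3.568 0.346 -1.075
v 4.062 0.591 -0.956
f 2 1 5
f 2 5 3
f 3 5 6
f 3 6 4
f 5 1 7
f 5 7 6
f 6 7 8
f 6 8 4
f 7 1 9
f 7 9 8
f 8 9 10
f 8 10 4
f 9 1 11
f 9 11 10
f 10 11 12
f 10 12 4
f 11 1 13
f 11 13 12
f 12 13 14
f 12 14 4
f 13 1 15
f 13 15 14
f 14 15 16
f 14 16 4
f 15 1 17
f 15 17 16
f 16 17 18
f 16 18 4
f 17 1 2
f 17 2 18
f 18 2 3
f 18 3 4
f 20 22 19
f 23 20 19
f 19 22 21
f 21 23 19
f 20 26 22
f 24 20 23
f 24 26 20
f 22 26 21
f 25 23 21
f 21 26 25
f 25 24 23
f 26 24 25
f 28 27 30
f 28 30 29
f 30 27 31
f 30 31 29
f 31 27 32
f 31 32 29
f 32 27 33
f 32 33 29
f 33 27 34
f 33 34 29
f 34 27 35
f 34 35 29
f 35 27 36
f 35 36 29
f 36 27 28
f 36 28 29
f 38 37 41
f 38 41 39
f 39 41 42
f 39 42 40
f 41 37 43
f 41 43 42
f 42 43 44
f 42 44 40
f 43 37 45
f 43 45 44
f 44 45 46
f 44 46 40
f 45 37 47
f 45 47 46
f 46 47 48
f 46 48 40
f 47 37 49
f 47 49 48
f 48 49 50
f 48 50 40
f 49 37 51
f 49 51 50
f 50 51 52
f 50 52 40
f 51 37 53
f 51 53 52
f 52 53 54
f 52 54 40
f 53 37 38
f 53 38 54
f 54 38 39
f 54 39 40
f 56 55 58
f 56 58 57
f 58 55 59
f 58 59 57
f 59 55 60
f 59 60 57
f 60 55 61
f 60 61 57
f 61 55 62
f 61 62 57
f 62 55 63
f 62 63 57
f 63 55 64
f 63 64 57
f 64 55 65
f 64 65 57
f 65 55 66
f 65 66 57
f 66 55 67
f 66 67 57
f 67 55 68
f 67 68 57
f 68 55 56
f 68 56 57



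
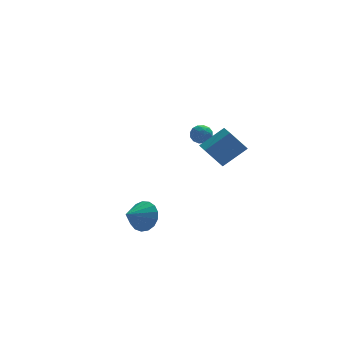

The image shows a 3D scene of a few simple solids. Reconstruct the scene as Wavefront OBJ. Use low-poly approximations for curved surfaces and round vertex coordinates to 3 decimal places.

v 3.083 -3.799 1.948
v 2.248 -3.681 3.028
v 3.016 -2.794 1.787
v 2.181 -2.676 2.866
v 4.339 -3.564 2.894
v 3.504 -3.446 3.973
v 4.272 -2.559 2.732
v 3.437 -2.441 3.812
v 3.169 4.288 0.183
v 3.755 4.537 0.259
v 3.585 3.343 0.081
v 4.171 3.592 0.157
v 3.762 3.577 0.651
v 3.505 4.161 0.714
v 3.835 3.719 -0.374
v 3.578 4.303 -0.311
v 4.167 4.186 -0.085
v 4.122 4.098 0.548
v 3.218 3.782 -0.208
v 3.173 3.694 0.425
v 3.426 4.496 0.23
v 3.914 3.384 0.11
v 3.674 3.375 0.401
v 4.018 3.522 0.445
v 3.279 4.275 0.497
v 3.623 4.421 0.542
v 3.627 3.856 0.773
v 3.717 3.459 -0.202
v 4.061 3.605 -0.157
v 3.322 4.358 -0.105
v 3.666 4.505 -0.061
v 3.713 4.024 -0.433
v 4.012 4.435 0.072
v 4.256 3.88 0.012
v 4.059 3.954 -0.3
v 3.908 4.298 -0.263
v 3.986 4.384 0.445
v 4.23 3.828 0.385
v 3.99 3.819 0.675
v 3.839 4.163 0.712
v 4.227 4.177 0.242
v 3.11 4.052 -0.045
v 3.354 3.496 -0.105
v 3.501 3.717 -0.372
v 3.35 4.061 -0.335
v 3.084 4 0.328
v 3.328 3.445 0.268
v 3.432 3.582 0.603
v 3.281 3.926 0.64
v 3.113 3.703 0.098
v -0.035 0.22 -3.453
v 0.521 0.103 -2.68
v -1.045 -0.44 -2.827
v 0.308 0.503 -2.603
v 0.016 0.838 -2.72
v -0.287 1.031 -3.006
v -0.533 1.039 -3.394
v -0.665 0.859 -3.796
v -0.652 0.533 -4.119
v -0.498 0.135 -4.29
v -0.238 -0.243 -4.269
v 0.069 -0.515 -4.062
v 0.352 -0.619 -3.715
v 0.546 -0.53 -3.308
v 0.607 -0.269 -2.934
f 2 4 1
f 5 2 1
f 1 4 3
f 3 5 1
f 2 8 4
f 6 2 5
f 6 8 2
f 4 8 3
f 7 5 3
f 3 8 7
f 7 6 5
f 8 6 7
f 9 46 25
f 46 20 49
f 25 49 14
f 46 49 25
f 9 25 21
f 25 14 26
f 21 26 10
f 25 26 21
f 9 21 30
f 21 10 31
f 30 31 16
f 21 31 30
f 9 30 42
f 30 16 45
f 42 45 19
f 30 45 42
f 9 42 46
f 42 19 50
f 46 50 20
f 42 50 46
f 10 26 37
f 26 14 40
f 37 40 18
f 26 40 37
f 14 49 27
f 49 20 48
f 27 48 13
f 49 48 27
f 20 50 47
f 50 19 43
f 47 43 11
f 50 43 47
f 19 45 44
f 45 16 32
f 44 32 15
f 45 32 44
f 16 31 36
f 31 10 33
f 36 33 17
f 31 33 36
f 12 38 24
f 38 18 39
f 24 39 13
f 38 39 24
f 12 24 22
f 24 13 23
f 22 23 11
f 24 23 22
f 12 22 29
f 22 11 28
f 29 28 15
f 22 28 29
f 12 29 34
f 29 15 35
f 34 35 17
f 29 35 34
f 12 34 38
f 34 17 41
f 38 41 18
f 34 41 38
f 13 39 27
f 39 18 40
f 27 40 14
f 39 40 27
f 11 23 47
f 23 13 48
f 47 48 20
f 23 48 47
f 15 28 44
f 28 11 43
f 44 43 19
f 28 43 44
f 17 35 36
f 35 15 32
f 36 32 16
f 35 32 36
f 18 41 37
f 41 17 33
f 37 33 10
f 41 33 37
f 52 51 54
f 52 54 53
f 54 51 55
f 54 55 53
f 55 51 56
f 55 56 53
f 56 51 57
f 56 57 53
f 57 51 58
f 57 58 53
f 58 51 59
f 58 59 53
f 59 51 60
f 59 60 53
f 60 51 61
f 60 61 53
f 61 51 62
f 61 62 53
f 62 51 63
f 62 63 53
f 63 51 64
f 63 64 53
f 64 51 65
f 64 65 53
f 65 51 52
f 65 52 53



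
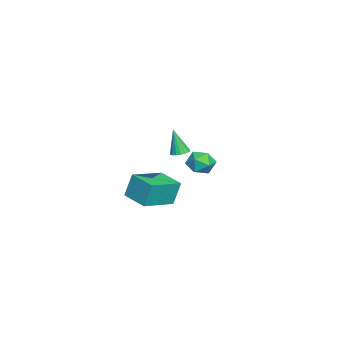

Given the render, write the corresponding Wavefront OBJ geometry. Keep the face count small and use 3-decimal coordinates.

v 4.27 -4.6 -2.353
v 4.059 -4.22 -0.896
v 2.679 -3.317 -2.917
v 2.469 -2.937 -1.46
v 5.311 -3.383 -2.52
v 5.101 -3.003 -1.063
v 3.721 -2.1 -3.084
v 3.51 -1.72 -1.627
v -3.185 -2.807 -2.7
v -2.743 -2.453 -2.533
v -3.455 -3.253 -1.04
v -2.951 -2.294 -2.524
v -3.206 -2.236 -2.55
v -3.457 -2.292 -2.605
v -3.654 -2.449 -2.68
v -3.758 -2.677 -2.758
v -3.748 -2.931 -2.825
v -3.627 -3.16 -2.867
v -3.419 -3.319 -2.876
v -3.164 -3.377 -2.85
v -2.913 -3.322 -2.794
v -2.716 -3.164 -2.72
v -2.612 -2.936 -2.642
v -2.622 -2.683 -2.575
v 0.13 -0.854 -0.981
v 0.902 -0.664 -0.573
v 0.858 -1.436 -2.087
v 1.63 -1.246 -1.679
v 1.09 -1.874 -1.343
v 0.64 -1.514 -0.659
v 1.12 -0.586 -2.001
v 0.67 -0.226 -1.317
v 1.514 -0.498 -1.203
v 1.495 -1.294 -0.797
v 0.265 -0.806 -1.863
v 0.246 -1.602 -1.457
f 2 4 1
f 5 2 1
f 1 4 3
f 3 5 1
f 2 8 4
f 6 2 5
f 6 8 2
f 4 8 3
f 7 5 3
f 3 8 7
f 7 6 5
f 8 6 7
f 10 9 12
f 10 12 11
f 12 9 13
f 12 13 11
f 13 9 14
f 13 14 11
f 14 9 15
f 14 15 11
f 15 9 16
f 15 16 11
f 16 9 17
f 16 17 11
f 17 9 18
f 17 18 11
f 18 9 19
f 18 19 11
f 19 9 20
f 19 20 11
f 20 9 21
f 20 21 11
f 21 9 22
f 21 22 11
f 22 9 23
f 22 23 11
f 23 9 24
f 23 24 11
f 24 9 10
f 24 10 11
f 25 36 30
f 25 30 26
f 25 26 32
f 25 32 35
f 25 35 36
f 26 30 34
f 30 36 29
f 36 35 27
f 35 32 31
f 32 26 33
f 28 34 29
f 28 29 27
f 28 27 31
f 28 31 33
f 28 33 34
f 29 34 30
f 27 29 36
f 31 27 35
f 33 31 32
f 34 33 26



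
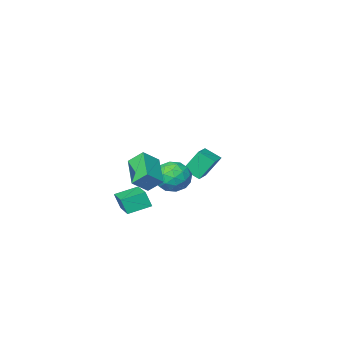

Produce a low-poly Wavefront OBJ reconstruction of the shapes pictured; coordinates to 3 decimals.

v 2.139 0.593 -4.258
v 2.366 0.318 -3.345
v 2.723 2.409 -3.857
v 2.95 2.135 -2.944
v 3.37 0.285 -4.656
v 3.597 0.011 -3.743
v 3.954 2.102 -4.255
v 4.181 1.827 -3.342
v 0.553 1.03 -3.395
v 1.21 0.246 -3.111
v -0.79 -0.026 -3.209
v -0.133 -0.81 -2.925
v -0.277 0.021 -2.28
v 0.553 0.674 -2.395
v -0.133 -0.454 -3.925
v 0.697 0.199 -4.04
v 0.786 -0.672 -3.438
v 0.697 -0.378 -2.422
v -0.277 0.598 -3.898
v -0.366 0.892 -2.882
v 0.999 0.731 -3.27
v -0.579 -0.511 -3.05
v -0.664 -0.022 -2.671
v -0.278 -0.483 -2.504
v 0.613 0.982 -2.849
v 0.999 0.521 -2.682
v 0.125 0.389 -2.193
v -0.579 -0.301 -3.638
v -0.193 -0.762 -3.471
v 0.698 0.703 -3.816
v 1.084 0.242 -3.649
v 0.295 -0.169 -4.127
v 1.136 -0.27 -3.295
v 0.347 -0.89 -3.185
v 0.347 -0.681 -3.773
v 0.835 -0.297 -3.841
v 1.084 -0.097 -2.697
v 0.294 -0.718 -2.588
v 0.21 -0.229 -2.209
v 0.697 0.154 -2.276
v 0.835 -0.636 -2.89
v 0.126 0.938 -3.732
v -0.664 0.317 -3.623
v -0.277 0.066 -4.044
v 0.21 0.449 -4.111
v 0.073 1.11 -3.135
v -0.716 0.49 -3.025
v -0.415 0.517 -2.479
v 0.073 0.901 -2.547
v -0.415 0.856 -3.43
v 2.421 2.593 -0.64
v 3.317 2.586 0.048
v 3.069 4.164 -1.468
v 3.965 4.157 -0.779
v 2.955 2.003 -1.341
v 3.851 1.996 -0.652
v 3.603 3.574 -2.168
v 4.499 3.567 -1.48
v -3.381 -2.573 -4.763
v -4.107 -2.154 -3.46
v -2.434 -1.669 -4.527
v -3.16 -1.25 -3.223
v -2.8 -3.33 -4.197
v -3.526 -2.911 -2.893
v -1.853 -2.426 -3.96
v -2.579 -2.007 -2.657
f 2 4 1
f 5 2 1
f 1 4 3
f 3 5 1
f 2 8 4
f 6 2 5
f 6 8 2
f 4 8 3
f 7 5 3
f 3 8 7
f 7 6 5
f 8 6 7
f 9 46 25
f 46 20 49
f 25 49 14
f 46 49 25
f 9 25 21
f 25 14 26
f 21 26 10
f 25 26 21
f 9 21 30
f 21 10 31
f 30 31 16
f 21 31 30
f 9 30 42
f 30 16 45
f 42 45 19
f 30 45 42
f 9 42 46
f 42 19 50
f 46 50 20
f 42 50 46
f 10 26 37
f 26 14 40
f 37 40 18
f 26 40 37
f 14 49 27
f 49 20 48
f 27 48 13
f 49 48 27
f 20 50 47
f 50 19 43
f 47 43 11
f 50 43 47
f 19 45 44
f 45 16 32
f 44 32 15
f 45 32 44
f 16 31 36
f 31 10 33
f 36 33 17
f 31 33 36
f 12 38 24
f 38 18 39
f 24 39 13
f 38 39 24
f 12 24 22
f 24 13 23
f 22 23 11
f 24 23 22
f 12 22 29
f 22 11 28
f 29 28 15
f 22 28 29
f 12 29 34
f 29 15 35
f 34 35 17
f 29 35 34
f 12 34 38
f 34 17 41
f 38 41 18
f 34 41 38
f 13 39 27
f 39 18 40
f 27 40 14
f 39 40 27
f 11 23 47
f 23 13 48
f 47 48 20
f 23 48 47
f 15 28 44
f 28 11 43
f 44 43 19
f 28 43 44
f 17 35 36
f 35 15 32
f 36 32 16
f 35 32 36
f 18 41 37
f 41 17 33
f 37 33 10
f 41 33 37
f 52 54 51
f 55 52 51
f 51 54 53
f 53 55 51
f 52 58 54
f 56 52 55
f 56 58 52
f 54 58 53
f 57 55 53
f 53 58 57
f 57 56 55
f 58 56 57
f 60 62 59
f 63 60 59
f 59 62 61
f 61 63 59
f 60 66 62
f 64 60 63
f 64 66 60
f 62 66 61
f 65 63 61
f 61 66 65
f 65 64 63
f 66 64 65



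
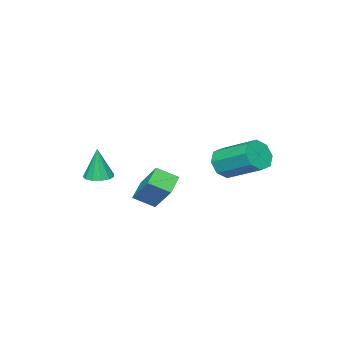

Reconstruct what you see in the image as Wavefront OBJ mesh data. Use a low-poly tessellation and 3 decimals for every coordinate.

v -2.793 2.291 -2.567
v -2.517 2.669 -3.276
v -2.631 4.467 -2.363
v -2.907 4.089 -1.653
v -3.166 2.618 -3.257
v -3.279 4.416 -2.344
v -3.596 2.376 -2.833
v -3.709 4.174 -1.92
v -3.556 2.084 -2.253
v -3.669 3.882 -1.34
v -3.069 1.913 -1.857
v -3.183 3.711 -0.944
v -2.421 1.964 -1.876
v -2.534 3.762 -0.963
v -1.991 2.206 -2.3
v -2.104 4.004 -1.387
v -2.031 2.498 -2.88
v -2.144 4.296 -1.967
v 2.411 -0.16 -2.474
v 3.031 0.065 -2.494
v 2.469 -0.18 -0.906
v 2.811 0.365 -2.483
v 2.464 0.498 -2.468
v 2.1 0.421 -2.456
v 1.835 0.161 -2.449
v 1.753 -0.202 -2.451
v 1.88 -0.552 -2.46
v 2.176 -0.777 -2.473
v 2.546 -0.806 -2.487
v 2.874 -0.631 -2.497
v 3.055 -0.306 -2.5
v 1.508 2.661 -2.897
v 2.099 1.941 -2.39
v 1.935 3.918 -1.609
v 2.526 3.199 -1.102
v 2.314 2.941 -3.438
v 2.905 2.222 -2.931
v 2.741 4.199 -2.15
v 3.332 3.479 -1.643
f 2 1 5
f 2 5 3
f 3 5 6
f 3 6 4
f 5 1 7
f 5 7 6
f 6 7 8
f 6 8 4
f 7 1 9
f 7 9 8
f 8 9 10
f 8 10 4
f 9 1 11
f 9 11 10
f 10 11 12
f 10 12 4
f 11 1 13
f 11 13 12
f 12 13 14
f 12 14 4
f 13 1 15
f 13 15 14
f 14 15 16
f 14 16 4
f 15 1 17
f 15 17 16
f 16 17 18
f 16 18 4
f 17 1 2
f 17 2 18
f 18 2 3
f 18 3 4
f 20 19 22
f 20 22 21
f 22 19 23
f 22 23 21
f 23 19 24
f 23 24 21
f 24 19 25
f 24 25 21
f 25 19 26
f 25 26 21
f 26 19 27
f 26 27 21
f 27 19 28
f 27 28 21
f 28 19 29
f 28 29 21
f 29 19 30
f 29 30 21
f 30 19 31
f 30 31 21
f 31 19 20
f 31 20 21
f 33 35 32
f 36 33 32
f 32 35 34
f 34 36 32
f 33 39 35
f 37 33 36
f 37 39 33
f 35 39 34
f 38 36 34
f 34 39 38
f 38 37 36
f 39 37 38



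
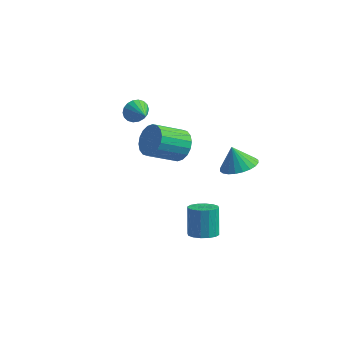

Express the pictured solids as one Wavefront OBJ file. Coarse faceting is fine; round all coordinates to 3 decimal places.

v -4.137 3.894 -0.77
v -3.747 4.098 -1.401
v -3.123 3.186 -0.37
v -3.664 4.344 -1.177
v -3.674 4.5 -0.872
v -3.777 4.537 -0.547
v -3.951 4.446 -0.266
v -4.162 4.245 -0.085
v -4.368 3.975 -0.039
v -4.528 3.689 -0.138
v -4.611 3.444 -0.362
v -4.601 3.287 -0.667
v -4.498 3.251 -0.992
v -4.324 3.342 -1.273
v -4.113 3.542 -1.454
v -3.907 3.812 -1.5
v -0.611 2.301 -1.177
v 0.134 2.201 -0.503
v -0.924 0.899 0.472
v -1.669 0.999 -0.203
v -0.114 2.532 -0.329
v -1.172 1.23 0.646
v -0.461 2.818 -0.323
v -1.518 1.516 0.652
v -0.837 3.002 -0.486
v -1.895 1.7 0.488
v -1.169 3.047 -0.786
v -2.227 1.745 0.188
v -1.39 2.944 -1.164
v -2.448 1.642 -0.189
v -1.457 2.713 -1.544
v -2.515 1.411 -0.569
v -1.356 2.401 -1.852
v -2.414 1.099 -0.877
v -1.108 2.07 -2.026
v -2.166 0.768 -1.051
v -0.762 1.784 -2.032
v -1.819 0.482 -1.057
v -0.385 1.6 -1.868
v -1.443 0.298 -0.894
v -0.053 1.555 -1.568
v -1.111 0.253 -0.594
v 0.168 1.658 -1.191
v -0.89 0.356 -0.216
v 0.235 1.889 -0.811
v -0.823 0.587 0.164
v 2.685 -1.392 -4.292
v 3.253 -1.869 -3.965
v 2.903 -1.224 -2.42
v 2.335 -0.748 -2.748
v 3.453 -1.515 -4.067
v 3.103 -0.87 -2.522
v 3.448 -1.128 -4.23
v 3.098 -0.484 -2.685
v 3.238 -0.813 -4.409
v 2.889 -0.168 -2.864
v 2.881 -0.652 -4.557
v 2.531 -0.007 -3.012
v 2.47 -0.69 -4.634
v 2.12 -0.045 -3.089
v 2.117 -0.916 -4.62
v 1.767 -0.271 -3.075
v 1.917 -1.27 -4.518
v 1.567 -0.625 -2.973
v 1.922 -1.656 -4.355
v 1.572 -1.012 -2.81
v 2.131 -1.972 -4.176
v 1.782 -1.327 -2.631
v 2.489 -2.133 -4.028
v 2.139 -1.488 -2.483
v 2.9 -2.095 -3.951
v 2.55 -1.45 -2.406
v 3.138 1.683 -0.915
v 4.064 2.004 -0.566
v 2.642 1.777 0.315
v 3.889 2.357 -0.664
v 3.6 2.607 -0.8
v 3.241 2.717 -0.953
v 2.866 2.669 -1.101
v 2.533 2.471 -1.22
v 2.291 2.153 -1.293
v 2.179 1.763 -1.309
v 2.213 1.361 -1.264
v 2.387 1.008 -1.166
v 2.676 0.758 -1.03
v 3.035 0.648 -0.877
v 3.41 0.696 -0.729
v 3.744 0.894 -0.61
v 3.985 1.212 -0.537
v 4.098 1.602 -0.522
f 2 1 4
f 2 4 3
f 4 1 5
f 4 5 3
f 5 1 6
f 5 6 3
f 6 1 7
f 6 7 3
f 7 1 8
f 7 8 3
f 8 1 9
f 8 9 3
f 9 1 10
f 9 10 3
f 10 1 11
f 10 11 3
f 11 1 12
f 11 12 3
f 12 1 13
f 12 13 3
f 13 1 14
f 13 14 3
f 14 1 15
f 14 15 3
f 15 1 16
f 15 16 3
f 16 1 2
f 16 2 3
f 18 17 21
f 18 21 19
f 19 21 22
f 19 22 20
f 21 17 23
f 21 23 22
f 22 23 24
f 22 24 20
f 23 17 25
f 23 25 24
f 24 25 26
f 24 26 20
f 25 17 27
f 25 27 26
f 26 27 28
f 26 28 20
f 27 17 29
f 27 29 28
f 28 29 30
f 28 30 20
f 29 17 31
f 29 31 30
f 30 31 32
f 30 32 20
f 31 17 33
f 31 33 32
f 32 33 34
f 32 34 20
f 33 17 35
f 33 35 34
f 34 35 36
f 34 36 20
f 35 17 37
f 35 37 36
f 36 37 38
f 36 38 20
f 37 17 39
f 37 39 38
f 38 39 40
f 38 40 20
f 39 17 41
f 39 41 40
f 40 41 42
f 40 42 20
f 41 17 43
f 41 43 42
f 42 43 44
f 42 44 20
f 43 17 45
f 43 45 44
f 44 45 46
f 44 46 20
f 45 17 18
f 45 18 46
f 46 18 19
f 46 19 20
f 48 47 51
f 48 51 49
f 49 51 52
f 49 52 50
f 51 47 53
f 51 53 52
f 52 53 54
f 52 54 50
f 53 47 55
f 53 55 54
f 54 55 56
f 54 56 50
f 55 47 57
f 55 57 56
f 56 57 58
f 56 58 50
f 57 47 59
f 57 59 58
f 58 59 60
f 58 60 50
f 59 47 61
f 59 61 60
f 60 61 62
f 60 62 50
f 61 47 63
f 61 63 62
f 62 63 64
f 62 64 50
f 63 47 65
f 63 65 64
f 64 65 66
f 64 66 50
f 65 47 67
f 65 67 66
f 66 67 68
f 66 68 50
f 67 47 69
f 67 69 68
f 68 69 70
f 68 70 50
f 69 47 71
f 69 71 70
f 70 71 72
f 70 72 50
f 71 47 48
f 71 48 72
f 72 48 49
f 72 49 50
f 74 73 76
f 74 76 75
f 76 73 77
f 76 77 75
f 77 73 78
f 77 78 75
f 78 73 79
f 78 79 75
f 79 73 80
f 79 80 75
f 80 73 81
f 80 81 75
f 81 73 82
f 81 82 75
f 82 73 83
f 82 83 75
f 83 73 84
f 83 84 75
f 84 73 85
f 84 85 75
f 85 73 86
f 85 86 75
f 86 73 87
f 86 87 75
f 87 73 88
f 87 88 75
f 88 73 89
f 88 89 75
f 89 73 90
f 89 90 75
f 90 73 74
f 90 74 75



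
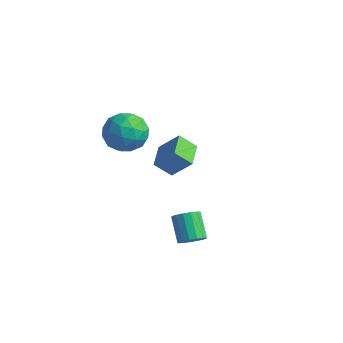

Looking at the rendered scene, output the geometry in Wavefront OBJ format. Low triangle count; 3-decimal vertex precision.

v -0.53 1.274 -2.865
v -1.125 0.724 -2.135
v -1.296 2.378 -2.657
v -1.891 1.829 -1.928
v 0.351 1.691 -1.832
v -0.244 1.142 -1.103
v -0.415 2.796 -1.625
v -1.01 2.246 -0.895
v 4.186 -2.353 -2.505
v 4.684 -2.193 -2.136
v 3.832 -1.688 -1.205
v 3.334 -1.847 -1.575
v 4.632 -1.929 -2.328
v 3.779 -1.423 -1.397
v 4.46 -1.778 -2.568
v 3.607 -1.272 -1.637
v 4.215 -1.781 -2.791
v 3.362 -1.275 -1.86
v 3.962 -1.937 -2.937
v 3.109 -1.431 -2.006
v 3.769 -2.205 -2.968
v 2.917 -1.699 -2.037
v 3.688 -2.512 -2.875
v 2.836 -2.007 -1.944
v 3.741 -2.777 -2.683
v 2.888 -2.271 -1.752
v 3.913 -2.928 -2.443
v 3.06 -2.422 -1.512
v 4.158 -2.925 -2.22
v 3.305 -2.419 -1.289
v 4.411 -2.769 -2.074
v 3.558 -2.263 -1.143
v 4.603 -2.501 -2.043
v 3.751 -1.995 -1.112
v -1.266 0.47 0.515
v -0.8 -0.295 -0.166
v -2.38 -0.805 1.186
v -1.914 -1.57 0.505
v -1.32 -1.142 1.36
v -0.632 -0.354 0.945
v -2.548 -0.746 0.075
v -1.86 0.042 -0.34
v -1.592 -1.046 -0.438
v -0.834 -1.291 0.356
v -2.346 0.191 0.664
v -1.588 -0.054 1.458
v -0.935 0.199 0.116
v -2.245 -1.299 0.904
v -1.896 -1.048 1.407
v -1.622 -1.497 1.006
v -0.837 0.164 0.769
v -0.563 -0.285 0.369
v -0.869 -0.783 1.265
v -2.617 -0.815 0.651
v -2.343 -1.264 0.251
v -1.558 0.397 0.014
v -1.284 -0.052 -0.387
v -2.311 -0.317 -0.245
v -1.127 -0.692 -0.444
v -1.782 -1.441 -0.05
v -2.154 -0.957 -0.303
v -1.75 -0.494 -0.546
v -0.682 -0.836 0.022
v -1.336 -1.585 0.417
v -0.987 -1.334 0.919
v -0.583 -0.871 0.675
v -1.147 -1.278 -0.138
v -1.844 0.485 0.603
v -2.498 -0.264 0.998
v -2.597 -0.229 0.345
v -2.193 0.234 0.101
v -1.398 0.341 1.07
v -2.053 -0.408 1.464
v -1.43 -0.606 1.566
v -1.026 -0.143 1.323
v -2.033 0.178 1.158
f 2 4 1
f 5 2 1
f 1 4 3
f 3 5 1
f 2 8 4
f 6 2 5
f 6 8 2
f 4 8 3
f 7 5 3
f 3 8 7
f 7 6 5
f 8 6 7
f 10 9 13
f 10 13 11
f 11 13 14
f 11 14 12
f 13 9 15
f 13 15 14
f 14 15 16
f 14 16 12
f 15 9 17
f 15 17 16
f 16 17 18
f 16 18 12
f 17 9 19
f 17 19 18
f 18 19 20
f 18 20 12
f 19 9 21
f 19 21 20
f 20 21 22
f 20 22 12
f 21 9 23
f 21 23 22
f 22 23 24
f 22 24 12
f 23 9 25
f 23 25 24
f 24 25 26
f 24 26 12
f 25 9 27
f 25 27 26
f 26 27 28
f 26 28 12
f 27 9 29
f 27 29 28
f 28 29 30
f 28 30 12
f 29 9 31
f 29 31 30
f 30 31 32
f 30 32 12
f 31 9 33
f 31 33 32
f 32 33 34
f 32 34 12
f 33 9 10
f 33 10 34
f 34 10 11
f 34 11 12
f 35 72 51
f 72 46 75
f 51 75 40
f 72 75 51
f 35 51 47
f 51 40 52
f 47 52 36
f 51 52 47
f 35 47 56
f 47 36 57
f 56 57 42
f 47 57 56
f 35 56 68
f 56 42 71
f 68 71 45
f 56 71 68
f 35 68 72
f 68 45 76
f 72 76 46
f 68 76 72
f 36 52 63
f 52 40 66
f 63 66 44
f 52 66 63
f 40 75 53
f 75 46 74
f 53 74 39
f 75 74 53
f 46 76 73
f 76 45 69
f 73 69 37
f 76 69 73
f 45 71 70
f 71 42 58
f 70 58 41
f 71 58 70
f 42 57 62
f 57 36 59
f 62 59 43
f 57 59 62
f 38 64 50
f 64 44 65
f 50 65 39
f 64 65 50
f 38 50 48
f 50 39 49
f 48 49 37
f 50 49 48
f 38 48 55
f 48 37 54
f 55 54 41
f 48 54 55
f 38 55 60
f 55 41 61
f 60 61 43
f 55 61 60
f 38 60 64
f 60 43 67
f 64 67 44
f 60 67 64
f 39 65 53
f 65 44 66
f 53 66 40
f 65 66 53
f 37 49 73
f 49 39 74
f 73 74 46
f 49 74 73
f 41 54 70
f 54 37 69
f 70 69 45
f 54 69 70
f 43 61 62
f 61 41 58
f 62 58 42
f 61 58 62
f 44 67 63
f 67 43 59
f 63 59 36
f 67 59 63



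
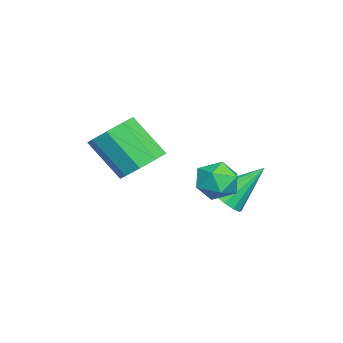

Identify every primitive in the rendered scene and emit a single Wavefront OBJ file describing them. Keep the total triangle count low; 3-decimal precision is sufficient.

v 0.444 -0.046 1.02
v 1.313 -0.52 0.878
v 0.885 -1.747 2.359
v 0.016 -1.274 2.5
v 1.395 -0.009 1.326
v 0.967 -1.237 2.806
v 1.032 0.484 1.63
v 0.604 -0.743 3.11
v 0.394 0.73 1.649
v -0.034 -0.498 3.129
v -0.221 0.612 1.373
v -0.649 -0.616 2.854
v -0.525 0.186 0.932
v -0.953 -1.041 2.413
v -0.375 -0.348 0.532
v -0.803 -1.576 2.013
v 0.158 -0.741 0.361
v -0.27 -1.969 1.841
v 0.824 -0.809 0.497
v 0.396 -2.037 1.977
v -1.816 2.481 -1.471
v -1.075 2.887 -1.631
v -2.264 3.859 -0.049
v -1.371 3.075 -1.906
v -1.786 3.103 -2.064
v -2.209 2.965 -2.064
v -2.527 2.697 -1.904
v -2.654 2.372 -1.629
v -2.557 2.075 -1.311
v -2.262 1.888 -1.036
v -1.847 1.859 -0.878
v -1.423 1.997 -0.879
v -1.105 2.265 -1.038
v -0.978 2.591 -1.313
v -0.223 3.12 0.39
v 0.313 2.627 -0.181
v -1.333 2.133 0.201
v -0.797 1.64 -0.37
v -0.598 1.678 0.533
v 0.088 2.287 0.649
v -1.108 2.473 -0.629
v -0.422 3.082 -0.513
v -0.234 2.227 -0.812
v 0.08 1.736 -0.093
v -1.1 3.024 0.113
v -0.786 2.533 0.832
f 2 1 5
f 2 5 3
f 3 5 6
f 3 6 4
f 5 1 7
f 5 7 6
f 6 7 8
f 6 8 4
f 7 1 9
f 7 9 8
f 8 9 10
f 8 10 4
f 9 1 11
f 9 11 10
f 10 11 12
f 10 12 4
f 11 1 13
f 11 13 12
f 12 13 14
f 12 14 4
f 13 1 15
f 13 15 14
f 14 15 16
f 14 16 4
f 15 1 17
f 15 17 16
f 16 17 18
f 16 18 4
f 17 1 19
f 17 19 18
f 18 19 20
f 18 20 4
f 19 1 2
f 19 2 20
f 20 2 3
f 20 3 4
f 22 21 24
f 22 24 23
f 24 21 25
f 24 25 23
f 25 21 26
f 25 26 23
f 26 21 27
f 26 27 23
f 27 21 28
f 27 28 23
f 28 21 29
f 28 29 23
f 29 21 30
f 29 30 23
f 30 21 31
f 30 31 23
f 31 21 32
f 31 32 23
f 32 21 33
f 32 33 23
f 33 21 34
f 33 34 23
f 34 21 22
f 34 22 23
f 35 46 40
f 35 40 36
f 35 36 42
f 35 42 45
f 35 45 46
f 36 40 44
f 40 46 39
f 46 45 37
f 45 42 41
f 42 36 43
f 38 44 39
f 38 39 37
f 38 37 41
f 38 41 43
f 38 43 44
f 39 44 40
f 37 39 46
f 41 37 45
f 43 41 42
f 44 43 36



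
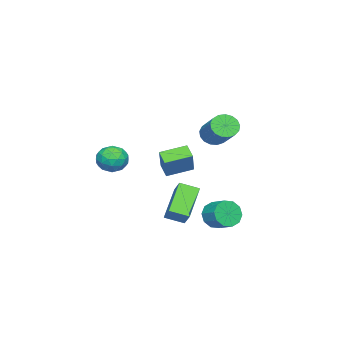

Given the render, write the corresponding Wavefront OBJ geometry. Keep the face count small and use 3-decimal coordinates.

v 0.117 -2.888 -1.238
v 0.881 -2.505 -1.414
v 0.619 -4.115 -1.726
v 1.383 -3.732 -1.902
v 1.135 -3.852 -1.073
v 0.825 -3.094 -0.772
v 0.675 -3.526 -2.368
v 0.365 -2.768 -2.067
v 1.226 -2.9 -2.112
v 1.511 -3.101 -1.312
v -0.011 -3.519 -1.828
v 0.274 -3.72 -1.028
v 0.455 -2.589 -1.284
v 1.045 -4.031 -1.856
v 0.899 -4.101 -1.37
v 1.349 -3.877 -1.473
v 0.422 -2.935 -0.906
v 0.872 -2.71 -1.01
v 1.021 -3.501 -0.809
v 0.628 -3.91 -2.13
v 1.078 -3.685 -2.234
v 0.151 -2.743 -1.667
v 0.601 -2.519 -1.77
v 0.479 -3.119 -2.331
v 1.107 -2.596 -1.797
v 1.402 -3.317 -2.084
v 0.985 -3.196 -2.358
v 0.803 -2.75 -2.181
v 1.274 -2.714 -1.327
v 1.569 -3.435 -1.613
v 1.424 -3.506 -1.127
v 1.242 -3.06 -0.95
v 1.477 -2.946 -1.737
v -0.069 -3.185 -1.527
v 0.226 -3.906 -1.813
v 0.258 -3.56 -2.19
v 0.076 -3.114 -2.013
v 0.098 -3.303 -1.056
v 0.393 -4.024 -1.343
v 0.697 -3.87 -0.959
v 0.515 -3.424 -0.782
v 0.023 -3.674 -1.403
v 3.571 0.964 -3.734
v 2.008 0.711 -2.512
v 3.154 1.824 -4.089
v 1.591 1.571 -2.867
v 4.009 1.449 -3.073
v 2.446 1.196 -1.851
v 3.592 2.309 -3.428
v 2.029 2.056 -2.206
v -2.132 -2.164 -2.732
v -1.135 -1.73 -1.452
v -3.046 -1.093 -2.383
v -2.048 -0.659 -1.103
v -1.712 -1.641 -3.237
v -0.714 -1.207 -1.957
v -2.625 -0.57 -2.888
v -1.628 -0.136 -1.608
v -2.914 0.383 -0.408
v -2.343 -0.092 -0.513
v -1.194 1.063 0.523
v -1.766 1.537 0.628
v -2.319 0.134 -0.791
v -1.171 1.289 0.245
v -2.432 0.417 -0.981
v -1.283 1.571 0.055
v -2.655 0.692 -1.04
v -1.506 1.846 -0.004
v -2.937 0.896 -0.954
v -1.789 2.05 0.081
v -3.215 0.982 -0.743
v -2.066 2.137 0.292
v -3.423 0.932 -0.456
v -2.275 2.086 0.58
v -3.515 0.755 -0.157
v -2.366 1.91 0.879
v -3.469 0.493 0.084
v -2.321 1.648 1.12
v -3.296 0.206 0.213
v -2.148 1.361 1.249
v -3.036 -0.041 0.199
v -1.888 1.114 1.235
v -2.748 -0.19 0.046
v -1.599 0.964 1.082
v -2.498 -0.209 -0.211
v -1.349 0.946 0.825
v 1.555 2.646 -3.987
v 2.094 2.66 -4.578
v 2.504 3.508 -4.185
v 1.965 3.494 -3.593
v 1.699 2.92 -4.725
v 2.109 3.767 -4.331
v 1.249 3.074 -4.589
v 1.659 3.921 -4.196
v 0.916 3.066 -4.224
v 1.326 3.913 -3.831
v 0.827 2.897 -3.768
v 1.237 3.744 -3.374
v 1.016 2.632 -3.395
v 1.426 3.48 -3.002
v 1.411 2.373 -3.249
v 1.821 3.22 -2.855
v 1.861 2.219 -3.384
v 2.271 3.066 -2.991
v 2.194 2.227 -3.749
v 2.604 3.074 -3.356
v 2.283 2.396 -4.206
v 2.693 3.243 -3.812
f 1 38 17
f 38 12 41
f 17 41 6
f 38 41 17
f 1 17 13
f 17 6 18
f 13 18 2
f 17 18 13
f 1 13 22
f 13 2 23
f 22 23 8
f 13 23 22
f 1 22 34
f 22 8 37
f 34 37 11
f 22 37 34
f 1 34 38
f 34 11 42
f 38 42 12
f 34 42 38
f 2 18 29
f 18 6 32
f 29 32 10
f 18 32 29
f 6 41 19
f 41 12 40
f 19 40 5
f 41 40 19
f 12 42 39
f 42 11 35
f 39 35 3
f 42 35 39
f 11 37 36
f 37 8 24
f 36 24 7
f 37 24 36
f 8 23 28
f 23 2 25
f 28 25 9
f 23 25 28
f 4 30 16
f 30 10 31
f 16 31 5
f 30 31 16
f 4 16 14
f 16 5 15
f 14 15 3
f 16 15 14
f 4 14 21
f 14 3 20
f 21 20 7
f 14 20 21
f 4 21 26
f 21 7 27
f 26 27 9
f 21 27 26
f 4 26 30
f 26 9 33
f 30 33 10
f 26 33 30
f 5 31 19
f 31 10 32
f 19 32 6
f 31 32 19
f 3 15 39
f 15 5 40
f 39 40 12
f 15 40 39
f 7 20 36
f 20 3 35
f 36 35 11
f 20 35 36
f 9 27 28
f 27 7 24
f 28 24 8
f 27 24 28
f 10 33 29
f 33 9 25
f 29 25 2
f 33 25 29
f 44 46 43
f 47 44 43
f 43 46 45
f 45 47 43
f 44 50 46
f 48 44 47
f 48 50 44
f 46 50 45
f 49 47 45
f 45 50 49
f 49 48 47
f 50 48 49
f 52 54 51
f 55 52 51
f 51 54 53
f 53 55 51
f 52 58 54
f 56 52 55
f 56 58 52
f 54 58 53
f 57 55 53
f 53 58 57
f 57 56 55
f 58 56 57
f 60 59 63
f 60 63 61
f 61 63 64
f 61 64 62
f 63 59 65
f 63 65 64
f 64 65 66
f 64 66 62
f 65 59 67
f 65 67 66
f 66 67 68
f 66 68 62
f 67 59 69
f 67 69 68
f 68 69 70
f 68 70 62
f 69 59 71
f 69 71 70
f 70 71 72
f 70 72 62
f 71 59 73
f 71 73 72
f 72 73 74
f 72 74 62
f 73 59 75
f 73 75 74
f 74 75 76
f 74 76 62
f 75 59 77
f 75 77 76
f 76 77 78
f 76 78 62
f 77 59 79
f 77 79 78
f 78 79 80
f 78 80 62
f 79 59 81
f 79 81 80
f 80 81 82
f 80 82 62
f 81 59 83
f 81 83 82
f 82 83 84
f 82 84 62
f 83 59 85
f 83 85 84
f 84 85 86
f 84 86 62
f 85 59 60
f 85 60 86
f 86 60 61
f 86 61 62
f 88 87 91
f 88 91 89
f 89 91 92
f 89 92 90
f 91 87 93
f 91 93 92
f 92 93 94
f 92 94 90
f 93 87 95
f 93 95 94
f 94 95 96
f 94 96 90
f 95 87 97
f 95 97 96
f 96 97 98
f 96 98 90
f 97 87 99
f 97 99 98
f 98 99 100
f 98 100 90
f 99 87 101
f 99 101 100
f 100 101 102
f 100 102 90
f 101 87 103
f 101 103 102
f 102 103 104
f 102 104 90
f 103 87 105
f 103 105 104
f 104 105 106
f 104 106 90
f 105 87 107
f 105 107 106
f 106 107 108
f 106 108 90
f 107 87 88
f 107 88 108
f 108 88 89
f 108 89 90



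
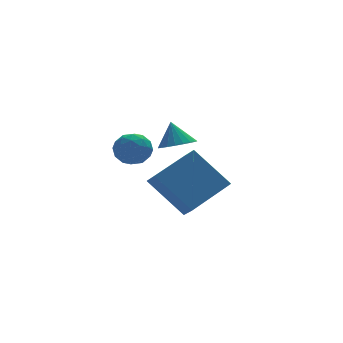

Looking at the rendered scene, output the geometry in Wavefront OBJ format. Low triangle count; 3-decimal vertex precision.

v 2.948 1.11 2.964
v 3.716 0.876 3.134
v 2.872 1.65 4.056
v 3.765 1.18 2.987
v 3.673 1.472 2.836
v 3.456 1.701 2.708
v 3.151 1.828 2.623
v 2.811 1.831 2.598
v 2.494 1.709 2.636
v 2.257 1.484 2.731
v 2.138 1.194 2.866
v 2.16 0.89 3.018
v 2.318 0.623 3.161
v 2.585 0.441 3.27
v 2.915 0.375 3.326
v 3.25 0.435 3.319
v 3.534 0.613 3.251
v 1.553 1.364 3.6
v 1.827 0.942 2.899
v 0.393 1.738 2.921
v 0.667 1.316 2.22
v 0.433 0.877 2.924
v 1.15 0.645 3.344
v 1.07 2.035 2.476
v 1.787 1.803 2.896
v 1.528 1.356 2.205
v 1.135 0.641 2.482
v 1.085 2.039 3.338
v 0.692 1.324 3.615
v 1.792 1.12 3.309
v 0.428 1.56 2.511
v 0.291 1.302 2.925
v 0.452 1.054 2.513
v 1.394 0.946 3.571
v 1.555 0.698 3.159
v 0.736 0.66 3.174
v 0.665 1.982 2.661
v 0.826 1.734 2.249
v 1.768 1.626 3.307
v 1.929 1.378 2.895
v 1.484 2.02 2.646
v 1.777 1.116 2.489
v 1.095 1.336 2.09
v 1.332 1.758 2.24
v 1.753 1.622 2.487
v 1.546 0.695 2.652
v 0.864 0.915 2.253
v 0.727 0.657 2.667
v 1.148 0.521 2.914
v 1.37 0.939 2.244
v 1.356 1.765 3.567
v 0.674 1.985 3.168
v 1.072 2.159 2.906
v 1.493 2.023 3.153
v 1.125 1.344 3.73
v 0.443 1.564 3.331
v 0.467 1.058 3.333
v 0.888 0.922 3.58
v 0.85 1.741 3.576
v 1.293 -3.621 1.226
v 1.302 -4.389 1.768
v 0.213 -2.544 2.769
v 0.222 -3.311 3.311
v 3.158 -2.989 2.089
v 3.167 -3.756 2.631
v 2.078 -1.911 3.632
v 2.087 -2.679 4.174
f 2 1 4
f 2 4 3
f 4 1 5
f 4 5 3
f 5 1 6
f 5 6 3
f 6 1 7
f 6 7 3
f 7 1 8
f 7 8 3
f 8 1 9
f 8 9 3
f 9 1 10
f 9 10 3
f 10 1 11
f 10 11 3
f 11 1 12
f 11 12 3
f 12 1 13
f 12 13 3
f 13 1 14
f 13 14 3
f 14 1 15
f 14 15 3
f 15 1 16
f 15 16 3
f 16 1 17
f 16 17 3
f 17 1 2
f 17 2 3
f 18 55 34
f 55 29 58
f 34 58 23
f 55 58 34
f 18 34 30
f 34 23 35
f 30 35 19
f 34 35 30
f 18 30 39
f 30 19 40
f 39 40 25
f 30 40 39
f 18 39 51
f 39 25 54
f 51 54 28
f 39 54 51
f 18 51 55
f 51 28 59
f 55 59 29
f 51 59 55
f 19 35 46
f 35 23 49
f 46 49 27
f 35 49 46
f 23 58 36
f 58 29 57
f 36 57 22
f 58 57 36
f 29 59 56
f 59 28 52
f 56 52 20
f 59 52 56
f 28 54 53
f 54 25 41
f 53 41 24
f 54 41 53
f 25 40 45
f 40 19 42
f 45 42 26
f 40 42 45
f 21 47 33
f 47 27 48
f 33 48 22
f 47 48 33
f 21 33 31
f 33 22 32
f 31 32 20
f 33 32 31
f 21 31 38
f 31 20 37
f 38 37 24
f 31 37 38
f 21 38 43
f 38 24 44
f 43 44 26
f 38 44 43
f 21 43 47
f 43 26 50
f 47 50 27
f 43 50 47
f 22 48 36
f 48 27 49
f 36 49 23
f 48 49 36
f 20 32 56
f 32 22 57
f 56 57 29
f 32 57 56
f 24 37 53
f 37 20 52
f 53 52 28
f 37 52 53
f 26 44 45
f 44 24 41
f 45 41 25
f 44 41 45
f 27 50 46
f 50 26 42
f 46 42 19
f 50 42 46
f 61 63 60
f 64 61 60
f 60 63 62
f 62 64 60
f 61 67 63
f 65 61 64
f 65 67 61
f 63 67 62
f 66 64 62
f 62 67 66
f 66 65 64
f 67 65 66

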